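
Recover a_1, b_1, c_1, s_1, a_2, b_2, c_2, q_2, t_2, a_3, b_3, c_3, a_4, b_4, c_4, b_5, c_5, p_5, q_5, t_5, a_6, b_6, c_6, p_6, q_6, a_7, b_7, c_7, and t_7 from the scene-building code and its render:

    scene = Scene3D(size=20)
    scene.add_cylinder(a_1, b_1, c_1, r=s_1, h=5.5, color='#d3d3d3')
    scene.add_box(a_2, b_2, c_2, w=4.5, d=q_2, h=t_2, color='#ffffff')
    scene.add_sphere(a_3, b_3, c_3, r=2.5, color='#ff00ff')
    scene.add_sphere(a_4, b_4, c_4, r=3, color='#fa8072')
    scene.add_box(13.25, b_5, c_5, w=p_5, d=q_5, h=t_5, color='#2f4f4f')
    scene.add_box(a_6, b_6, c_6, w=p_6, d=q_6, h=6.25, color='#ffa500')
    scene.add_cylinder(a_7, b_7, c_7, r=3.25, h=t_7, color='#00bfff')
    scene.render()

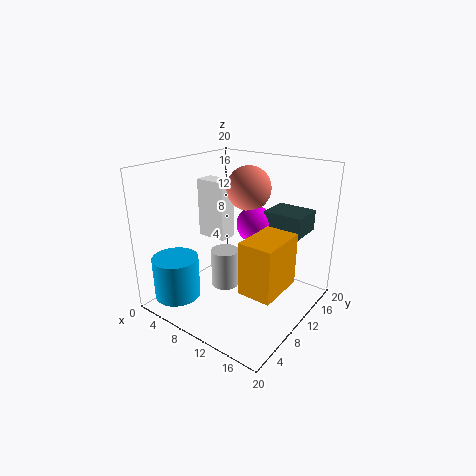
a_1 = 8, b_1 = 9.5, c_1 = 2.25, s_1 = 2, a_2 = 2.75, b_2 = 10, c_2 = 8.75, q_2 = 2.75, t_2 = 8.5, a_3 = 11.75, b_3 = 11.5, c_3 = 12, a_4 = 10.5, b_4 = 11.75, c_4 = 16.75, b_5 = 11.25, c_5 = 11.5, p_5 = 5.25, q_5 = 4.5, t_5 = 2.75, a_6 = 15.75, b_6 = 2.25, c_6 = 7.5, p_6 = 4, q_6 = 6, a_7 = 3.25, b_7 = 4.25, c_7 = 1.25, t_7 = 6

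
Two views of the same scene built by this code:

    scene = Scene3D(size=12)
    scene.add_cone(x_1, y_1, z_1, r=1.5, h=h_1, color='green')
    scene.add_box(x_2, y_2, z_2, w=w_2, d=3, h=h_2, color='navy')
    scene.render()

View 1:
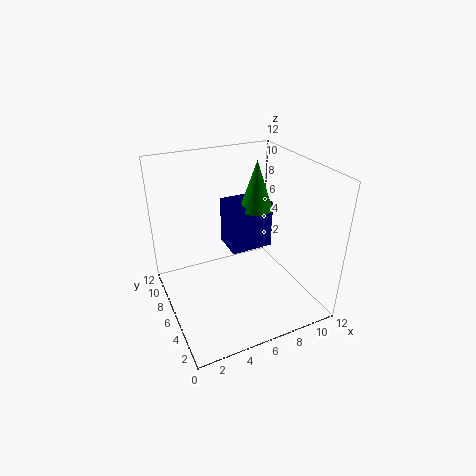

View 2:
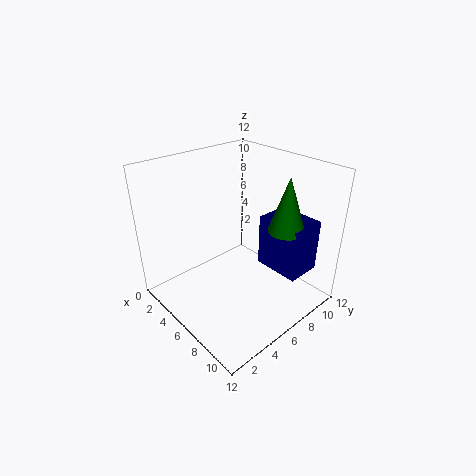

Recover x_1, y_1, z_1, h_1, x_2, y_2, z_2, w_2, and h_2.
x_1 = 9; y_1 = 8.5; z_1 = 7; h_1 = 4.5; x_2 = 6.5; y_2 = 8; z_2 = 3; w_2 = 4; h_2 = 4.5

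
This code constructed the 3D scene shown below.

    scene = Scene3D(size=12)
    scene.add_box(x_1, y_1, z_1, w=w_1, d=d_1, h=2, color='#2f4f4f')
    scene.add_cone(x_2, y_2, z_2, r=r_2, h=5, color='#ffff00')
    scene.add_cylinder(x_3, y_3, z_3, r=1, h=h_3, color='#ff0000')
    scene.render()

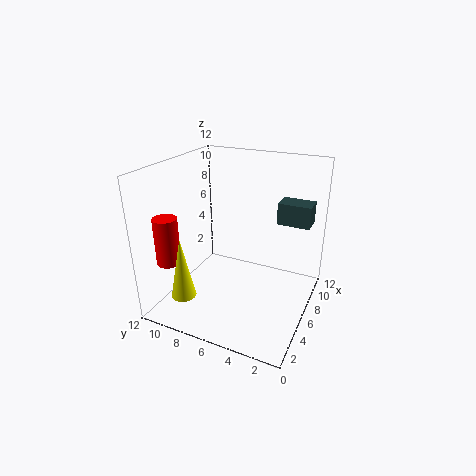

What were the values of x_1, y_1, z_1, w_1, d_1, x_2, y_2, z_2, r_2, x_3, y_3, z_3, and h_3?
x_1 = 10
y_1 = 1
z_1 = 6
w_1 = 2
d_1 = 3
x_2 = 2
y_2 = 9
z_2 = 2
r_2 = 1
x_3 = 3
y_3 = 11
z_3 = 4
h_3 = 4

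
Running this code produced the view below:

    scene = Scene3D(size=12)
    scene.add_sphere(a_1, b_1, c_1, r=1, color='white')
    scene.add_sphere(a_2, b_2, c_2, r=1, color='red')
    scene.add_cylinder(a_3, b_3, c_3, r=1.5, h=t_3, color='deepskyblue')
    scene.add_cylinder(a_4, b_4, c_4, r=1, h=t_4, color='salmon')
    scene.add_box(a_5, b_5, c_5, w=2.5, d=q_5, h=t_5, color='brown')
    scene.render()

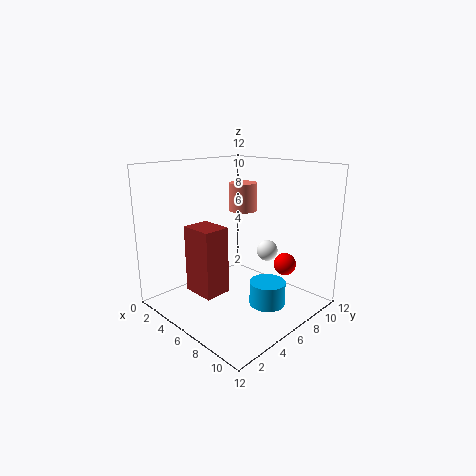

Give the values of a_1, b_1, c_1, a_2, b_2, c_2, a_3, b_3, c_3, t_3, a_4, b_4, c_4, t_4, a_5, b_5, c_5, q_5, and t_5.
a_1 = 5.5
b_1 = 10.5
c_1 = 3.5
a_2 = 8
b_2 = 10
c_2 = 3
a_3 = 8.5
b_3 = 7
c_3 = 0.5
t_3 = 2
a_4 = 8
b_4 = 4.5
c_4 = 9
t_4 = 2
a_5 = 5.5
b_5 = 1
c_5 = 3
q_5 = 2
t_5 = 5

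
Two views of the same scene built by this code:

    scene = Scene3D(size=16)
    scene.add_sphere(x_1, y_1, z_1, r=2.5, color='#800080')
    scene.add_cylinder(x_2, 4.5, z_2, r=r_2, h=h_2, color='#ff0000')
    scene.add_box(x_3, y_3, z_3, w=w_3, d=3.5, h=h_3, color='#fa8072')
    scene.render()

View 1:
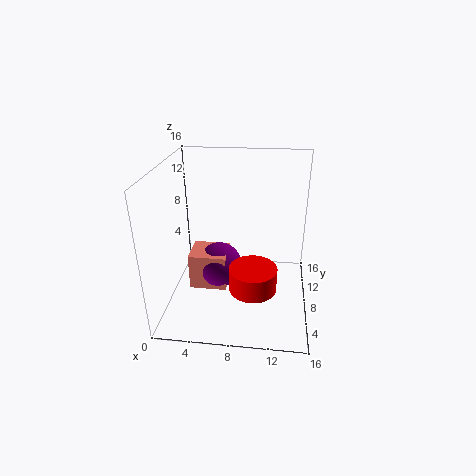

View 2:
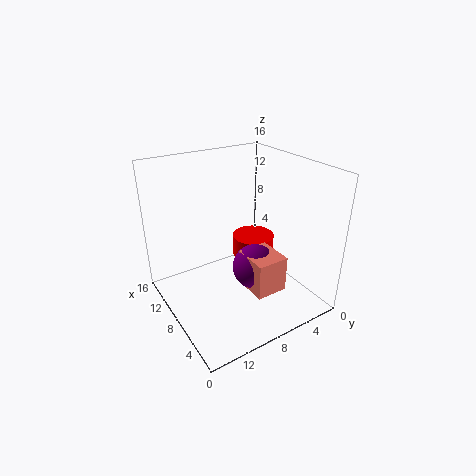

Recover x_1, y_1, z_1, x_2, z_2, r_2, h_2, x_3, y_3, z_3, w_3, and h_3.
x_1 = 6
y_1 = 7
z_1 = 5
x_2 = 10
z_2 = 4
r_2 = 2.5
h_2 = 2.5
x_3 = 3
y_3 = 5
z_3 = 3
w_3 = 4
h_3 = 4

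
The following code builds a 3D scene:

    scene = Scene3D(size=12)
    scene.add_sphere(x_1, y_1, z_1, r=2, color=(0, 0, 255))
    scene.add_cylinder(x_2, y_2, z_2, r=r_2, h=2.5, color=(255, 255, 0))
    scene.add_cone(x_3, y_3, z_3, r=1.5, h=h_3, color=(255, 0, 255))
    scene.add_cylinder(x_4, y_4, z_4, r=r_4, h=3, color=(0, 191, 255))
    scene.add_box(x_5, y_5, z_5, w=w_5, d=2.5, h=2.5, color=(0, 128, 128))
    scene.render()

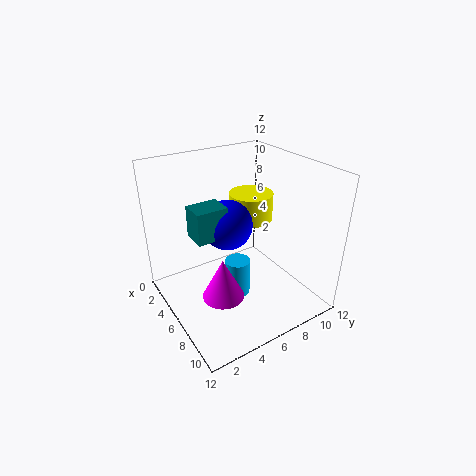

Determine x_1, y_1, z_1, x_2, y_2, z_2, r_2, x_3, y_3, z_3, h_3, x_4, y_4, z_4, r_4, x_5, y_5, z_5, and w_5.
x_1 = 6; y_1 = 5; z_1 = 7.5; x_2 = 3.5; y_2 = 9; z_2 = 6; r_2 = 2; x_3 = 9.5; y_3 = 2.5; z_3 = 4; h_3 = 3; x_4 = 7.5; y_4 = 5; z_4 = 2; r_4 = 1; x_5 = 5; y_5 = 2; z_5 = 7; w_5 = 2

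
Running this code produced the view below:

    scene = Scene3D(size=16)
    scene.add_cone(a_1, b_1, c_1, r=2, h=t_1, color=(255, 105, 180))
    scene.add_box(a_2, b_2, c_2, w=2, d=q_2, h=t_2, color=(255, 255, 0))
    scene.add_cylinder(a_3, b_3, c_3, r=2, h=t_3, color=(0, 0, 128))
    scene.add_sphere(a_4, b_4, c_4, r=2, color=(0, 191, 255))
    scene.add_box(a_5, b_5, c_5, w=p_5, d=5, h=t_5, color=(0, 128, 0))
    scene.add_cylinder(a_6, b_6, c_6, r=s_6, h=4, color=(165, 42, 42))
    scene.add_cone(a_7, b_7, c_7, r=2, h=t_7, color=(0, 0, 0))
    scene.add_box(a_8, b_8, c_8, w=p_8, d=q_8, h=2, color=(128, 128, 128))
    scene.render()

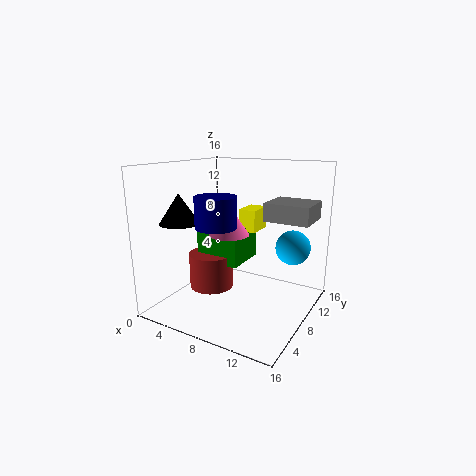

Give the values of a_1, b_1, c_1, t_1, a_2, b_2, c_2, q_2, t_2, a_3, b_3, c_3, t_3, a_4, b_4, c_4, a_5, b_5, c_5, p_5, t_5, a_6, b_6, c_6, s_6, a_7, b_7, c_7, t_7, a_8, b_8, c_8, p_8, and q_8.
a_1 = 9; b_1 = 4.5; c_1 = 9.5; t_1 = 3; a_2 = 7.5; b_2 = 9; c_2 = 8.5; q_2 = 3; t_2 = 2.5; a_3 = 8.5; b_3 = 3; c_3 = 10.5; t_3 = 3; a_4 = 13; b_4 = 12; c_4 = 6.5; a_5 = 3.5; b_5 = 6.5; c_5 = 5; p_5 = 5; t_5 = 4; a_6 = 5; b_6 = 7; c_6 = 2; s_6 = 2.5; a_7 = 4.5; b_7 = 2.5; c_7 = 10.5; t_7 = 3; a_8 = 10.5; b_8 = 9; c_8 = 10; p_8 = 5; q_8 = 4.5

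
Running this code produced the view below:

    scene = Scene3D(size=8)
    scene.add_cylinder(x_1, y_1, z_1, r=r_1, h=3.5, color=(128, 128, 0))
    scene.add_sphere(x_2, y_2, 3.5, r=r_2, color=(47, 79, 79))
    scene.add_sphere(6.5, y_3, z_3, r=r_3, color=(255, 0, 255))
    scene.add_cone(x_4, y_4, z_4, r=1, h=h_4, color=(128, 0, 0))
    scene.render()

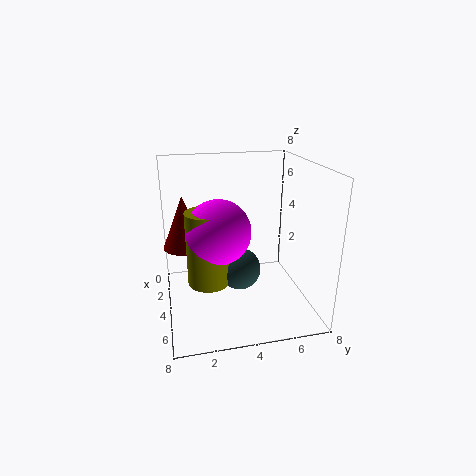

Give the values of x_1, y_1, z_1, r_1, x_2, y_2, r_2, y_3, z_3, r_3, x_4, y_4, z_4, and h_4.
x_1 = 6.5, y_1 = 2, z_1 = 3, r_1 = 1, x_2 = 6.5, y_2 = 3.5, r_2 = 1, y_3 = 2.5, z_3 = 5.5, r_3 = 1.5, x_4 = 5.5, y_4 = 1, z_4 = 4.5, h_4 = 2.5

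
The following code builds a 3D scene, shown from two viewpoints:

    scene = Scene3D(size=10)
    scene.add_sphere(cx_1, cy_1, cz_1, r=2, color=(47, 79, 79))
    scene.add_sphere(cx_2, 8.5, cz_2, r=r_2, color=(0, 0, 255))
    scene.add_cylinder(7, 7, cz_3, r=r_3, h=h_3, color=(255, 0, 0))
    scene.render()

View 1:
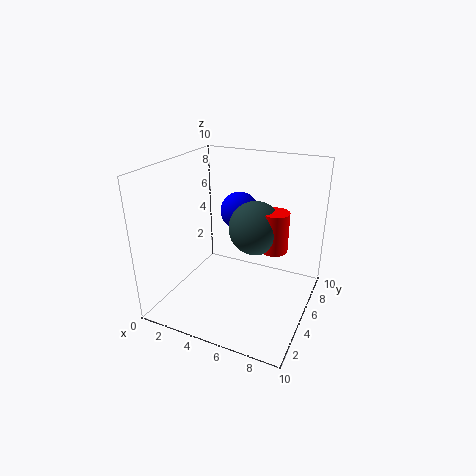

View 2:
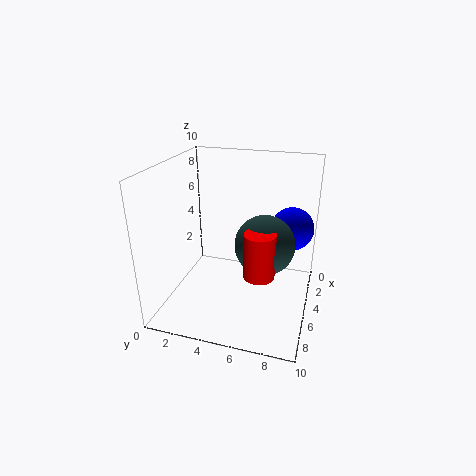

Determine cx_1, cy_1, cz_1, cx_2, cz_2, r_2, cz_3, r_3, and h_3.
cx_1 = 5.5; cy_1 = 7; cz_1 = 5; cx_2 = 3.5; cz_2 = 5.5; r_2 = 1.5; cz_3 = 3.5; r_3 = 1; h_3 = 3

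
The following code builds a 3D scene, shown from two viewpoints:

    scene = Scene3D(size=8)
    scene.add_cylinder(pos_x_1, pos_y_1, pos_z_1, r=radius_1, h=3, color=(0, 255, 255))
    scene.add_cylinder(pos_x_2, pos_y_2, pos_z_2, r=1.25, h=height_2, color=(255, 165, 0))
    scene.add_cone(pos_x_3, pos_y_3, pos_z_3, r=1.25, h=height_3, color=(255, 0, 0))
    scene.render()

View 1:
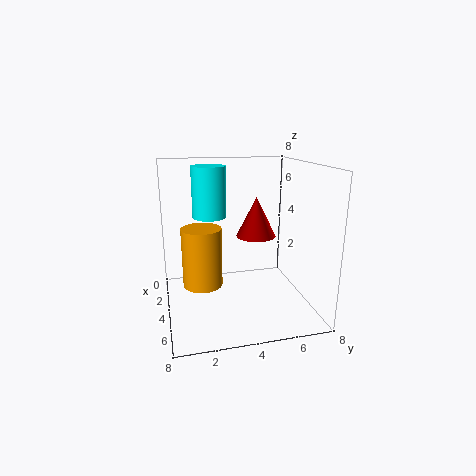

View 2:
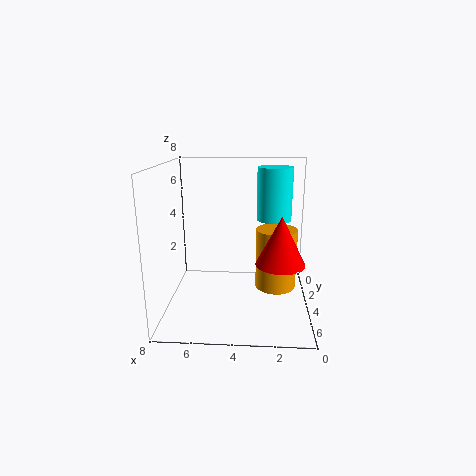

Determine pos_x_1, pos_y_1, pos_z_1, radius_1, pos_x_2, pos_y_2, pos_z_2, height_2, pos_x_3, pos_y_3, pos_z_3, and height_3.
pos_x_1 = 2
pos_y_1 = 2.75
pos_z_1 = 4.75
radius_1 = 1
pos_x_2 = 1.75
pos_y_2 = 2.25
pos_z_2 = 0.25
height_2 = 3.75
pos_x_3 = 1.75
pos_y_3 = 5.75
pos_z_3 = 3.25
height_3 = 2.5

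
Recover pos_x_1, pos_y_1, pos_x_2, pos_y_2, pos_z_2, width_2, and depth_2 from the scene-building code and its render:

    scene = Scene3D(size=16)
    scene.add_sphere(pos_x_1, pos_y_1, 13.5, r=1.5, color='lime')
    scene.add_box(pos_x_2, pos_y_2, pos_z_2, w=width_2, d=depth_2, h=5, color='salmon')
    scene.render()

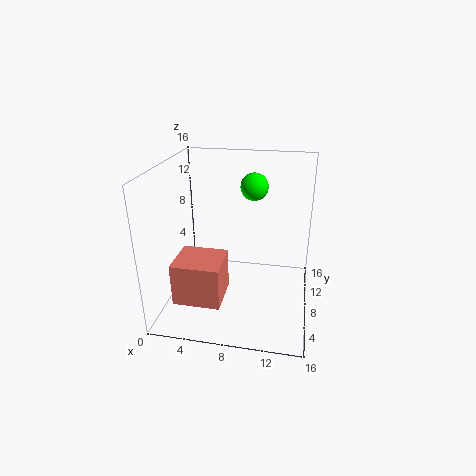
pos_x_1 = 9.5; pos_y_1 = 9.5; pos_x_2 = 1; pos_y_2 = 4.5; pos_z_2 = 0.5; width_2 = 5.5; depth_2 = 5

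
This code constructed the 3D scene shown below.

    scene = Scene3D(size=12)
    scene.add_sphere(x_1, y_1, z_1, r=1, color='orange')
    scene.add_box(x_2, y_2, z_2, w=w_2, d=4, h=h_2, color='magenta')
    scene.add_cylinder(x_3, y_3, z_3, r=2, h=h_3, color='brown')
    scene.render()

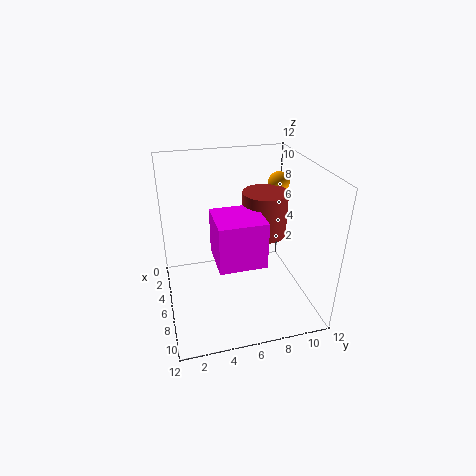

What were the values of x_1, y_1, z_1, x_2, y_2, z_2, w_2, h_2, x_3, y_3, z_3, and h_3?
x_1 = 2, y_1 = 11, z_1 = 9, x_2 = 4, y_2 = 4, z_2 = 4, w_2 = 4, h_2 = 4, x_3 = 4, y_3 = 9, z_3 = 5, h_3 = 4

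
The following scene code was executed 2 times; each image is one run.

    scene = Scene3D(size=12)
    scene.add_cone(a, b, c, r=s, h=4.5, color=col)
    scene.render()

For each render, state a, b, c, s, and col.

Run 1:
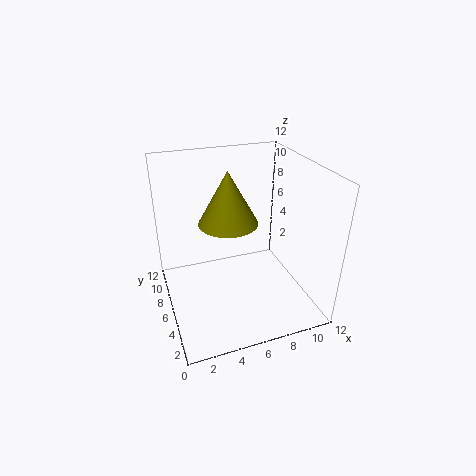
a = 5.5, b = 7, c = 7, s = 2.5, col = 'olive'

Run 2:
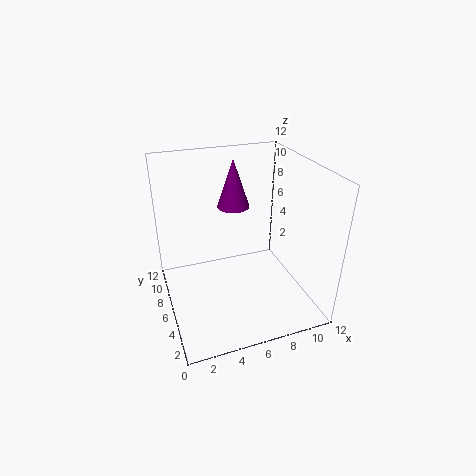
a = 7, b = 10, c = 7, s = 1.5, col = 'purple'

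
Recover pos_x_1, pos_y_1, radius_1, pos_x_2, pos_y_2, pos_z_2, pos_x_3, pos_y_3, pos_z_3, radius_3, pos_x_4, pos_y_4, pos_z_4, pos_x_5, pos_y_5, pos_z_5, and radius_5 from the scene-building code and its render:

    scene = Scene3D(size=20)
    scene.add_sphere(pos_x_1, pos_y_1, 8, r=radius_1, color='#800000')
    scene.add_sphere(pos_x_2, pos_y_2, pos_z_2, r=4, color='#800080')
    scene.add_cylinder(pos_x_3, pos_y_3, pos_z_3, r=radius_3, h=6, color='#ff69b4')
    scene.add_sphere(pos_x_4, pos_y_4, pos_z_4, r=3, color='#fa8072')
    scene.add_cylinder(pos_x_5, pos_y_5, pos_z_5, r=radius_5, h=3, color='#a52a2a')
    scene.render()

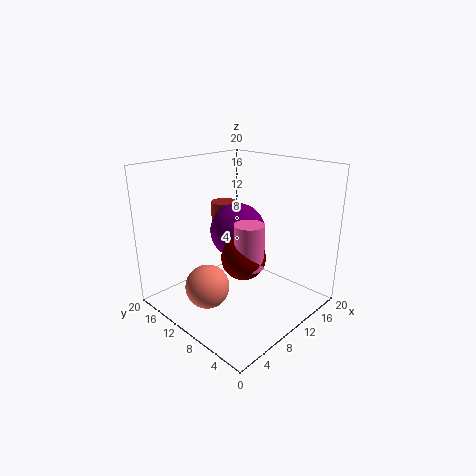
pos_x_1 = 9
pos_y_1 = 8
radius_1 = 3
pos_x_2 = 12
pos_y_2 = 12
pos_z_2 = 10
pos_x_3 = 9
pos_y_3 = 7
pos_z_3 = 7
radius_3 = 2
pos_x_4 = 5
pos_y_4 = 11
pos_z_4 = 4
pos_x_5 = 14
pos_y_5 = 17
pos_z_5 = 10
radius_5 = 2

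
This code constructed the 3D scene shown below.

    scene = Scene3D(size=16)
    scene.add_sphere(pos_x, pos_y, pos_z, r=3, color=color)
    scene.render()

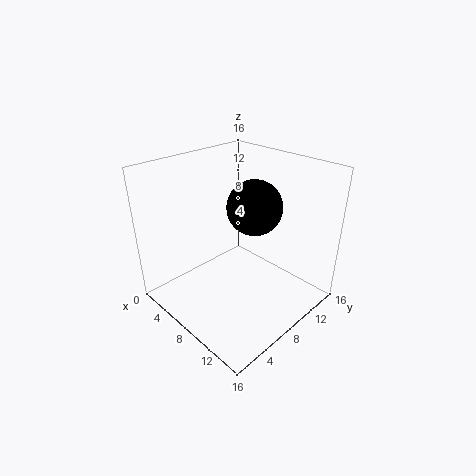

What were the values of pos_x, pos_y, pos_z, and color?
pos_x = 9, pos_y = 9.5, pos_z = 11.5, color = 'black'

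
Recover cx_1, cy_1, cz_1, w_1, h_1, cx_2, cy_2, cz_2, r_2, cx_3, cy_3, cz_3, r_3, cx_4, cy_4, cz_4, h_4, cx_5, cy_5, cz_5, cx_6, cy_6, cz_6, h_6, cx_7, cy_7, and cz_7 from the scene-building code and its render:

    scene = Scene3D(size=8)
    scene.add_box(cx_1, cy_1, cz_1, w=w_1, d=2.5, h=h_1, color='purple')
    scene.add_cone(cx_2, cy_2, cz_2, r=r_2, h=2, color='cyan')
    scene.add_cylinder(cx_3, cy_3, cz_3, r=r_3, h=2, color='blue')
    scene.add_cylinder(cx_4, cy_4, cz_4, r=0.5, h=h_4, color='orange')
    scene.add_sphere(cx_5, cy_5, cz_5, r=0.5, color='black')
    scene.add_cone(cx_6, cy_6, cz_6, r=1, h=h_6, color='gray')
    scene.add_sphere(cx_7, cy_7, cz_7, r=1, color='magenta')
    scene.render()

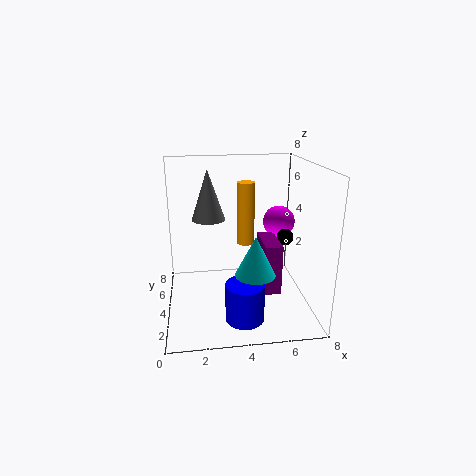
cx_1 = 5.5
cy_1 = 3.5
cz_1 = 0.5
w_1 = 1
h_1 = 3
cx_2 = 4.5
cy_2 = 1.5
cz_2 = 3
r_2 = 1
cx_3 = 4
cy_3 = 1.5
cz_3 = 0.5
r_3 = 1
cx_4 = 4.5
cy_4 = 4.5
cz_4 = 3.5
h_4 = 3.5
cx_5 = 7
cy_5 = 5
cz_5 = 3.5
cx_6 = 2.5
cy_6 = 6
cz_6 = 4.5
h_6 = 3
cx_7 = 7
cy_7 = 6.5
cz_7 = 4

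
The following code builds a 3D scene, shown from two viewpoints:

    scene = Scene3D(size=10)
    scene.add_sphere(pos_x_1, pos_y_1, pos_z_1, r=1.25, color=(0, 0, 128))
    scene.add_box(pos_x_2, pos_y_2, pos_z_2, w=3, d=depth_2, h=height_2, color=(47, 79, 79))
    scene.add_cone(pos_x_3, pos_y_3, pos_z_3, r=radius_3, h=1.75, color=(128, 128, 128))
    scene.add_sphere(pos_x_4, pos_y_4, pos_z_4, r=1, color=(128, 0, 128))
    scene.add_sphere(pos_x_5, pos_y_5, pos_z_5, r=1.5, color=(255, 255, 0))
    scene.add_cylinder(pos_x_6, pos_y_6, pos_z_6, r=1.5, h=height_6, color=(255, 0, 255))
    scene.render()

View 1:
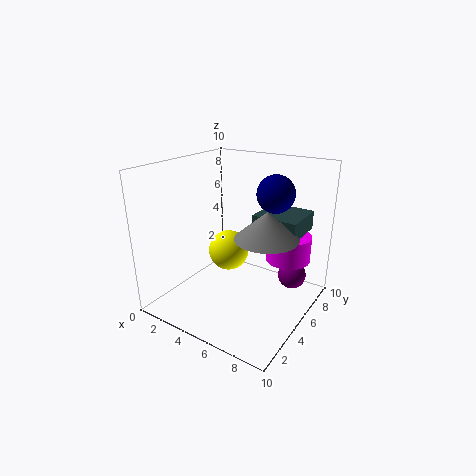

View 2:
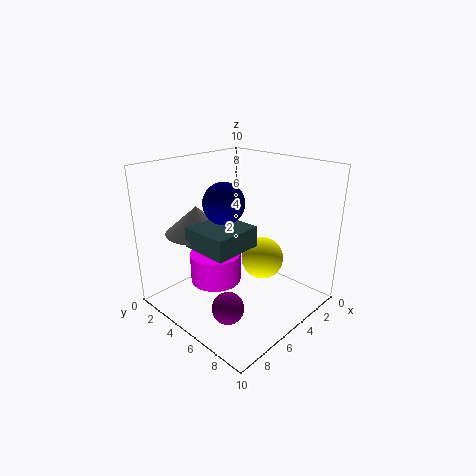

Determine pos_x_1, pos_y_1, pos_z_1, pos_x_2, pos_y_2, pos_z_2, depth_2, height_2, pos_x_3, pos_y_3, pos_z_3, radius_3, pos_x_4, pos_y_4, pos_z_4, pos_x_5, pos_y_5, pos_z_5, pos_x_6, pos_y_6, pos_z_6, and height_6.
pos_x_1 = 7.25, pos_y_1 = 6, pos_z_1 = 8.25, pos_x_2 = 6.25, pos_y_2 = 4.75, pos_z_2 = 5.75, depth_2 = 3, height_2 = 1.25, pos_x_3 = 7.75, pos_y_3 = 4, pos_z_3 = 6, radius_3 = 2, pos_x_4 = 8.25, pos_y_4 = 7.25, pos_z_4 = 2, pos_x_5 = 3.5, pos_y_5 = 6, pos_z_5 = 3.25, pos_x_6 = 8.25, pos_y_6 = 6.25, pos_z_6 = 3.75, height_6 = 1.75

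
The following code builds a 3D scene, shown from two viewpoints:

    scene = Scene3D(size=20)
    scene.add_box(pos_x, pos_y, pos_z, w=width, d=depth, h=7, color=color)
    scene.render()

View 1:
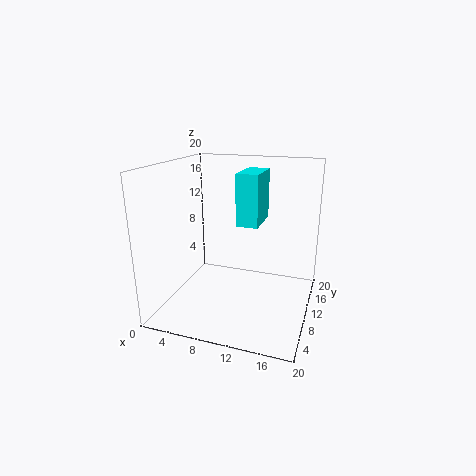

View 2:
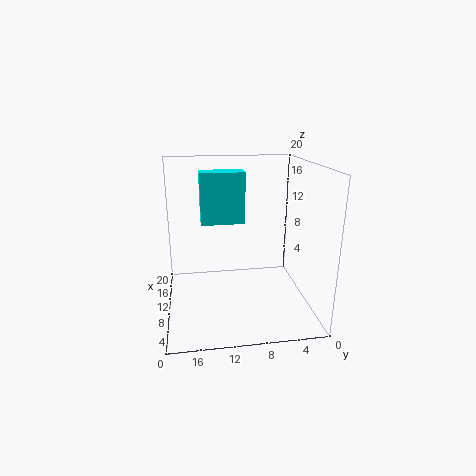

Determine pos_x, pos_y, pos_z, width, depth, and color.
pos_x = 10, pos_y = 9, pos_z = 12, width = 3, depth = 6, color = 'cyan'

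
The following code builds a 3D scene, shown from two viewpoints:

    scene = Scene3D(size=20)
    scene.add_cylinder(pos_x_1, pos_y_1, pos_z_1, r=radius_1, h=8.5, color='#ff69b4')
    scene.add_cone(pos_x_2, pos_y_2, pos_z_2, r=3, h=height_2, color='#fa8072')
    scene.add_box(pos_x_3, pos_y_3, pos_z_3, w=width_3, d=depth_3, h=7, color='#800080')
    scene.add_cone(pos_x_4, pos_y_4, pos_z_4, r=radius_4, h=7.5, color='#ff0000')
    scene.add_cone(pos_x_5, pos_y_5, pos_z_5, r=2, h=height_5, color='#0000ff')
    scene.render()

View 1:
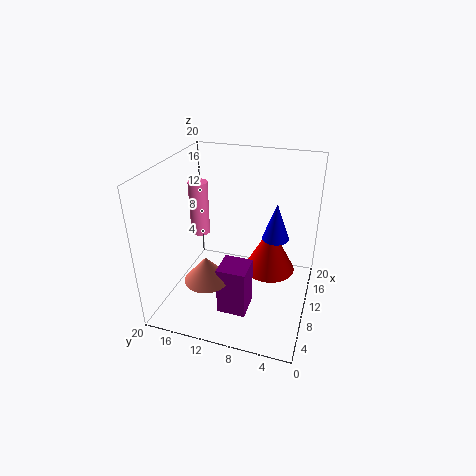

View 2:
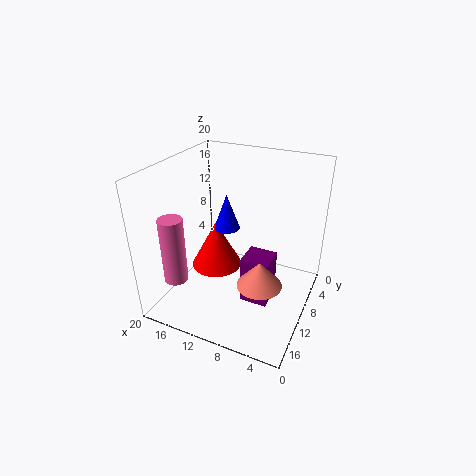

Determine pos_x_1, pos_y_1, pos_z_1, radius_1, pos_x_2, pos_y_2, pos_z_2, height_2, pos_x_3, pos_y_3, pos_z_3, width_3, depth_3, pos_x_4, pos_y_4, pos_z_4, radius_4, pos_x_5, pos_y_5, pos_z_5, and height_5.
pos_x_1 = 15
pos_y_1 = 18
pos_z_1 = 7
radius_1 = 1.5
pos_x_2 = 5.5
pos_y_2 = 13
pos_z_2 = 5.5
height_2 = 3.5
pos_x_3 = 5
pos_y_3 = 7.5
pos_z_3 = 0.5
width_3 = 4
depth_3 = 4
pos_x_4 = 15.5
pos_y_4 = 6.5
pos_z_4 = 2
radius_4 = 4
pos_x_5 = 14
pos_y_5 = 5.5
pos_z_5 = 8.5
height_5 = 5.5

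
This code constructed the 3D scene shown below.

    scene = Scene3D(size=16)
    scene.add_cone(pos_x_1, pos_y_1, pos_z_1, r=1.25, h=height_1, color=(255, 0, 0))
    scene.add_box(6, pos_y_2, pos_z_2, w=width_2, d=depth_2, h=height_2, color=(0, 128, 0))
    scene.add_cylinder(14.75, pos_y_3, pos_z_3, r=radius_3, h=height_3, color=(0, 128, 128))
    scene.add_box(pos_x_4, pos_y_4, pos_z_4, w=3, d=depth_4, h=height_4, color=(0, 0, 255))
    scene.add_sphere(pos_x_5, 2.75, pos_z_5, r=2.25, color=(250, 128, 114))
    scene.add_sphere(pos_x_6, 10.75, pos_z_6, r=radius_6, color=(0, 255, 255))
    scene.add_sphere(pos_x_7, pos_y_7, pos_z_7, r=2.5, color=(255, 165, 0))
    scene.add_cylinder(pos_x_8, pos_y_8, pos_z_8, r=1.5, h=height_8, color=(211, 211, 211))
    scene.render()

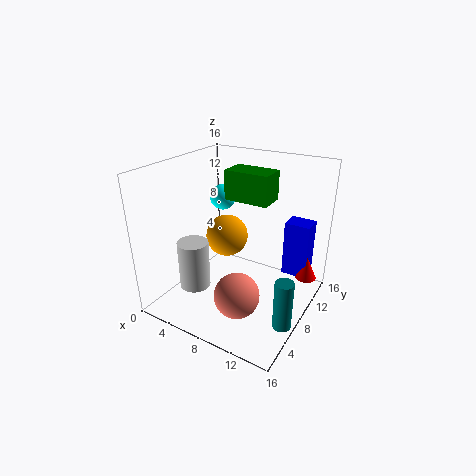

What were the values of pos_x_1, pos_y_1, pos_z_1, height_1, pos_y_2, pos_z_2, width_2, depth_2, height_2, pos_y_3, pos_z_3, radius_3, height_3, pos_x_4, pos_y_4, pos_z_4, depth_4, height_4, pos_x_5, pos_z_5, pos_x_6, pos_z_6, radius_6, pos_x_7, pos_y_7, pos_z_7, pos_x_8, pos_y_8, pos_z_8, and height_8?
pos_x_1 = 14.5
pos_y_1 = 13.25
pos_z_1 = 2
height_1 = 2.75
pos_y_2 = 8.5
pos_z_2 = 12
width_2 = 5
depth_2 = 3
height_2 = 3.25
pos_y_3 = 5.75
pos_z_3 = 0.25
radius_3 = 1
height_3 = 5.5
pos_x_4 = 11.5
pos_y_4 = 12.75
pos_z_4 = 2
depth_4 = 2.5
height_4 = 6.75
pos_x_5 = 11
pos_z_5 = 4.75
pos_x_6 = 4.25
pos_z_6 = 11.25
radius_6 = 1.5
pos_x_7 = 5.25
pos_y_7 = 10
pos_z_7 = 6.75
pos_x_8 = 6.75
pos_y_8 = 1.75
pos_z_8 = 5.25
height_8 = 4.75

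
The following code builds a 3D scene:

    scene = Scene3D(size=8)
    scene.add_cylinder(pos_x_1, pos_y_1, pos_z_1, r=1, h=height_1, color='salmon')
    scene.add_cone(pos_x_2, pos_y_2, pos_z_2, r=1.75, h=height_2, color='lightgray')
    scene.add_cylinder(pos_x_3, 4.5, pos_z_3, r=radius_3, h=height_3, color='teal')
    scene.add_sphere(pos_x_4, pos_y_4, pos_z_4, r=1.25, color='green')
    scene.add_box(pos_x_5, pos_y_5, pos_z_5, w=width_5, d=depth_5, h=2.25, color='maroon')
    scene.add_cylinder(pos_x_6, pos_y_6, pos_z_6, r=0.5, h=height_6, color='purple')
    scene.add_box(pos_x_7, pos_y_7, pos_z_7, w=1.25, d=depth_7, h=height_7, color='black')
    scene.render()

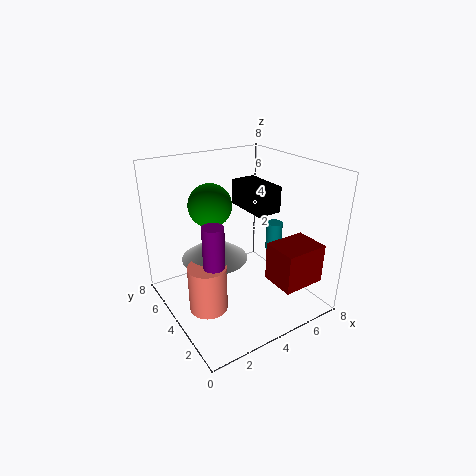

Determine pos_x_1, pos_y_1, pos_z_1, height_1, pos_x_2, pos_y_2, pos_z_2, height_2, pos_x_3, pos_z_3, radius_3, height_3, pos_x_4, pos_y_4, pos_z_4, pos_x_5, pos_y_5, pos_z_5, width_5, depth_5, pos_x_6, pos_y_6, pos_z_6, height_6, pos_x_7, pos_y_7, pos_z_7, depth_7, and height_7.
pos_x_1 = 1.5, pos_y_1 = 3, pos_z_1 = 1, height_1 = 2.5, pos_x_2 = 2.5, pos_y_2 = 4, pos_z_2 = 3.25, height_2 = 1.25, pos_x_3 = 7, pos_z_3 = 2.25, radius_3 = 0.5, height_3 = 1.75, pos_x_4 = 3.25, pos_y_4 = 5.75, pos_z_4 = 5.5, pos_x_5 = 5.25, pos_y_5 = 1, pos_z_5 = 1.5, width_5 = 2.5, depth_5 = 2, pos_x_6 = 1.25, pos_y_6 = 1.75, pos_z_6 = 4.25, height_6 = 2, pos_x_7 = 3.5, pos_y_7 = 1.5, pos_z_7 = 6.25, depth_7 = 2.25, height_7 = 1.25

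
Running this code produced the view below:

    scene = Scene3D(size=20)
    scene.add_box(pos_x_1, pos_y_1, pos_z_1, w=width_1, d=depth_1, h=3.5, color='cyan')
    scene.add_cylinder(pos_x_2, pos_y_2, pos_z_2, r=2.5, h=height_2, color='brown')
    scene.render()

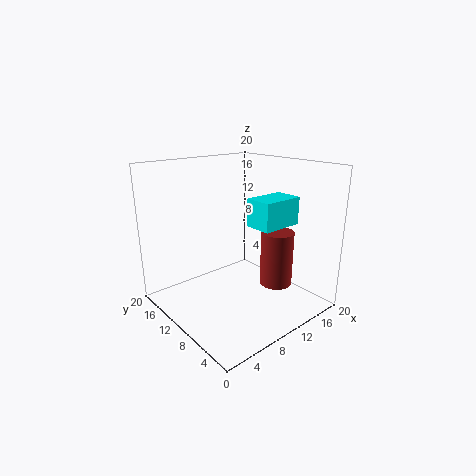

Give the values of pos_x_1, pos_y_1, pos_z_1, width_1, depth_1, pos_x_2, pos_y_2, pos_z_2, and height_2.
pos_x_1 = 8.5, pos_y_1 = 3, pos_z_1 = 13, width_1 = 5.5, depth_1 = 3.5, pos_x_2 = 17, pos_y_2 = 9, pos_z_2 = 1, height_2 = 8.5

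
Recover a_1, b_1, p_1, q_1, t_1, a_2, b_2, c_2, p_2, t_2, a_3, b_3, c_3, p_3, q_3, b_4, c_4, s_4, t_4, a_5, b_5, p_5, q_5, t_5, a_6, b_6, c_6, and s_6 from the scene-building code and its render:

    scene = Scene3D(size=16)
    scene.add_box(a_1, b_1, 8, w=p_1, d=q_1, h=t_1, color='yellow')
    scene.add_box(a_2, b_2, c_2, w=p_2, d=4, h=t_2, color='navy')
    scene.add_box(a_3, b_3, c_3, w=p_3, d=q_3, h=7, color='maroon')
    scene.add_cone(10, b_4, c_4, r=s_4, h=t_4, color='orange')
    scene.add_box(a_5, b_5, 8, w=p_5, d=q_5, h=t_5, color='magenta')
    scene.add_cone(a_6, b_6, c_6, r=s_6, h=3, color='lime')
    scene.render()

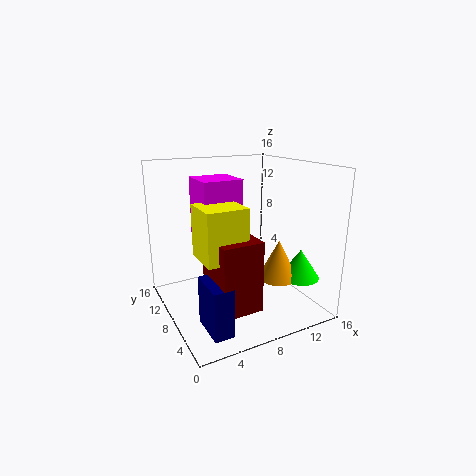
a_1 = 2
b_1 = 2
p_1 = 4
q_1 = 4
t_1 = 5
a_2 = 2
b_2 = 1
c_2 = 1
p_2 = 2
t_2 = 5
a_3 = 3
b_3 = 1
c_3 = 3
p_3 = 4
q_3 = 5
b_4 = 3
c_4 = 5
s_4 = 2
t_4 = 4
a_5 = 3
b_5 = 5
p_5 = 4
q_5 = 4
t_5 = 7
a_6 = 12
b_6 = 2
c_6 = 5
s_6 = 2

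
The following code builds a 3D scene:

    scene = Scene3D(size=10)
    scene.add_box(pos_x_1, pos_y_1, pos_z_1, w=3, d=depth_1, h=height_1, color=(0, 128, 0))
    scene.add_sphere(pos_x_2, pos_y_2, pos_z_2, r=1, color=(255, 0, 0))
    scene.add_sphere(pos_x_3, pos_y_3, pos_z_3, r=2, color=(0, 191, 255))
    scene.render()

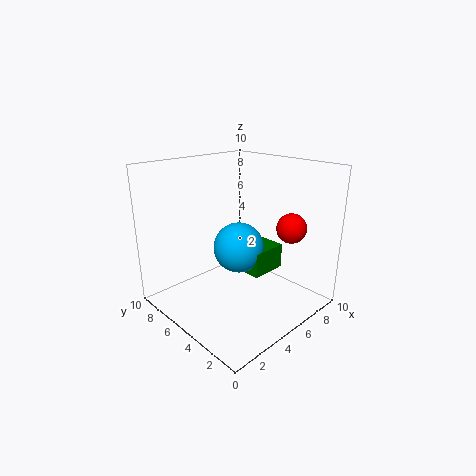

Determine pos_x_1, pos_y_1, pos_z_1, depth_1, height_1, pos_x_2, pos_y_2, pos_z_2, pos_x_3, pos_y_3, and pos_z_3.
pos_x_1 = 7, pos_y_1 = 5, pos_z_1 = 1, depth_1 = 3, height_1 = 2, pos_x_2 = 7, pos_y_2 = 2, pos_z_2 = 6, pos_x_3 = 7, pos_y_3 = 7, pos_z_3 = 3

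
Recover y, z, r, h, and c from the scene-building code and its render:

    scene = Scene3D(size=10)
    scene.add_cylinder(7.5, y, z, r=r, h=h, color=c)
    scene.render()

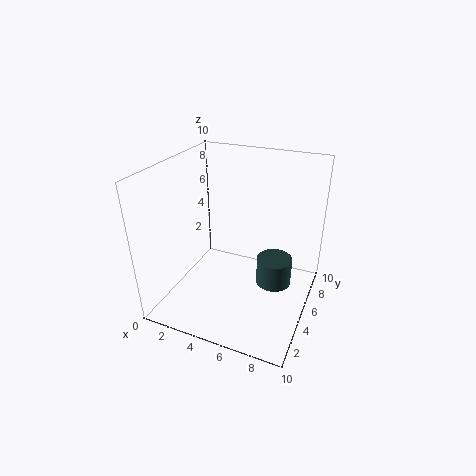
y = 5.75; z = 1.5; r = 1.25; h = 2; c = 'darkslategray'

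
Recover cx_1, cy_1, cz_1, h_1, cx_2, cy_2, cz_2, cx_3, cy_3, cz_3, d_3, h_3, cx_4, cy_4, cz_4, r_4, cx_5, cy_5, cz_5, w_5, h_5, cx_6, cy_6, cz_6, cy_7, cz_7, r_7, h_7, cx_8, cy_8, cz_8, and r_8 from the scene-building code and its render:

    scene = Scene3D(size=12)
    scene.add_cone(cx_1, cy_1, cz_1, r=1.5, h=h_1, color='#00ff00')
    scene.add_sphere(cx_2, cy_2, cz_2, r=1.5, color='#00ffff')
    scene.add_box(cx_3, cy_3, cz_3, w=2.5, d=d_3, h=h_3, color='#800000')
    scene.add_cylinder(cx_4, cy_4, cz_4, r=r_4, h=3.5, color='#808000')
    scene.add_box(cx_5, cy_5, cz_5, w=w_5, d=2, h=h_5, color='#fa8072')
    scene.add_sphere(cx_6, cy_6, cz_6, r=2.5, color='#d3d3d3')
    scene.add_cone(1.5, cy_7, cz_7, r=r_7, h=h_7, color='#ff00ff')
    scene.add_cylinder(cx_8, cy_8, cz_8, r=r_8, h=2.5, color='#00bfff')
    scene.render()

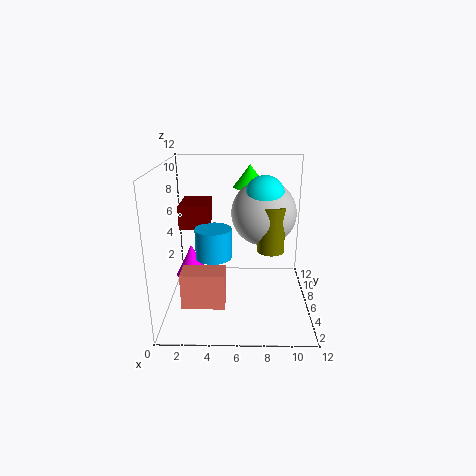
cx_1 = 7; cy_1 = 9.5; cz_1 = 9.5; h_1 = 2; cx_2 = 8; cy_2 = 4.5; cz_2 = 10; cx_3 = 1; cy_3 = 6.5; cz_3 = 6.5; d_3 = 3.5; h_3 = 2; cx_4 = 8.5; cy_4 = 3.5; cz_4 = 6; r_4 = 1; cx_5 = 1.5; cy_5 = 3; cz_5 = 1; w_5 = 3.5; h_5 = 3; cx_6 = 8; cy_6 = 5; cz_6 = 8.5; cy_7 = 9; cz_7 = 1; r_7 = 1.5; h_7 = 3; cx_8 = 4; cy_8 = 5.5; cz_8 = 4.5; r_8 = 1.5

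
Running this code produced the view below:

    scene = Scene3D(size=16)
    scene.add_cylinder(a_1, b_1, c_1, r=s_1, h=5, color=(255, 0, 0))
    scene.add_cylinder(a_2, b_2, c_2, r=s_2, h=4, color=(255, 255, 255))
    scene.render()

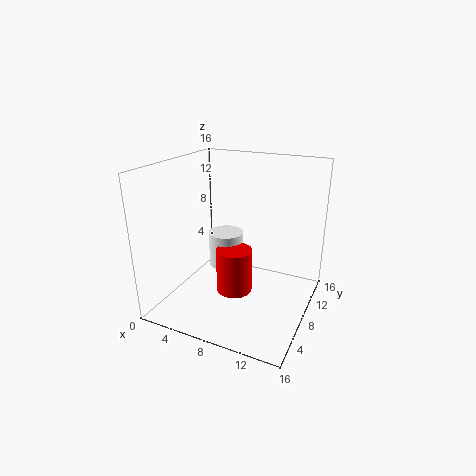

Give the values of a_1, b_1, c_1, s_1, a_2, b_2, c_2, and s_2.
a_1 = 8
b_1 = 7
c_1 = 2
s_1 = 2
a_2 = 6
b_2 = 9
c_2 = 4
s_2 = 2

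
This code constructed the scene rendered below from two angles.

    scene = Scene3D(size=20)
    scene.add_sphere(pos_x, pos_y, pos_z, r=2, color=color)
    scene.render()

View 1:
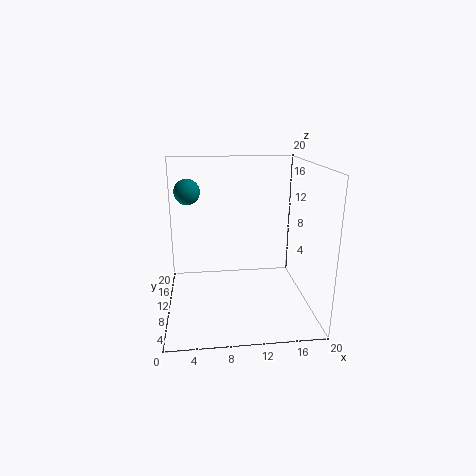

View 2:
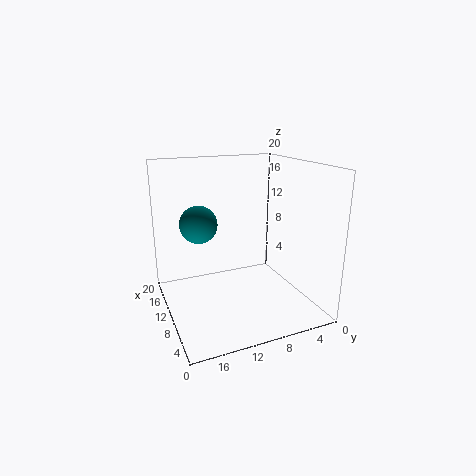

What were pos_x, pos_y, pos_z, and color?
pos_x = 3
pos_y = 17.5
pos_z = 15
color = 'teal'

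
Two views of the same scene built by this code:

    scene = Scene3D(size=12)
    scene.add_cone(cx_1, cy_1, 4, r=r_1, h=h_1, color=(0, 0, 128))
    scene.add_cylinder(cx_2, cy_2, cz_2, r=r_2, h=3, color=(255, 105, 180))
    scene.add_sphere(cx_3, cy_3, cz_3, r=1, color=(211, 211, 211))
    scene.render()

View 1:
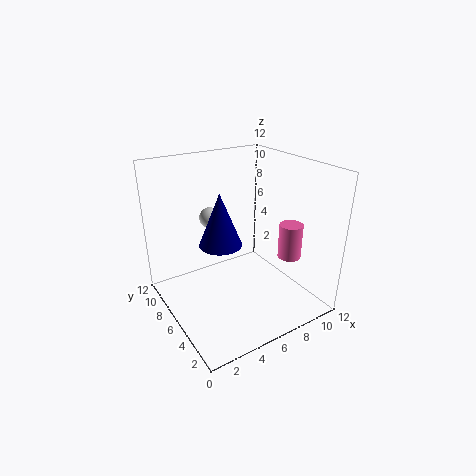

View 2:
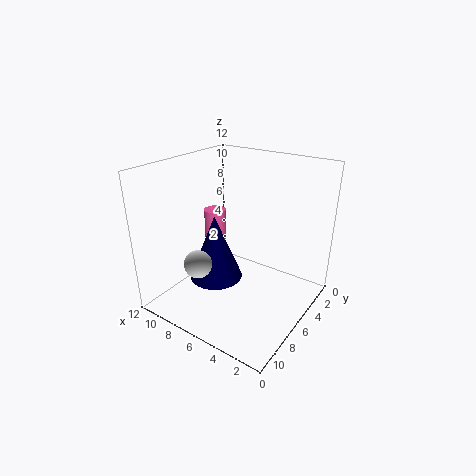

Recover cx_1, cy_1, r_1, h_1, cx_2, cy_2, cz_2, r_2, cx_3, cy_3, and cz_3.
cx_1 = 6; cy_1 = 9; r_1 = 2; h_1 = 5; cx_2 = 10; cy_2 = 4; cz_2 = 4; r_2 = 1; cx_3 = 6; cy_3 = 11; cz_3 = 6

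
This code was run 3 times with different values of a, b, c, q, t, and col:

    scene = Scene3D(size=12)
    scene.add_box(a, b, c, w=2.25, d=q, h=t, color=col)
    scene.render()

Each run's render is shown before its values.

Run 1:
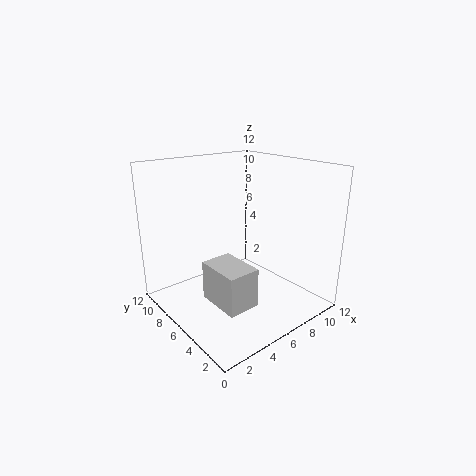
a = 1
b = 0.5
c = 3.5
q = 3.25
t = 2.75
col = 'lightgray'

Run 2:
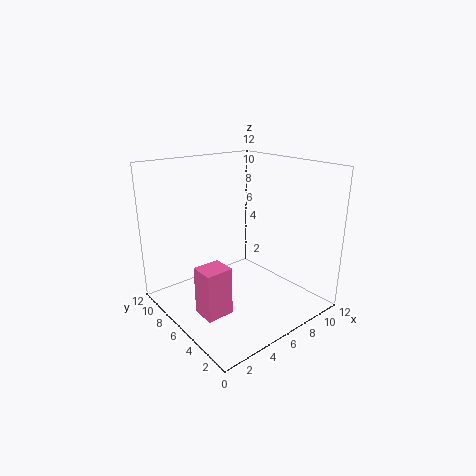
a = 1.75
b = 4.25
c = 0.5
q = 2
t = 4
col = 'hotpink'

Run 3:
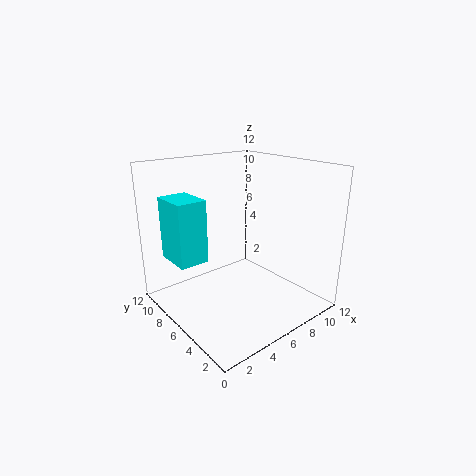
a = 0.25
b = 5.25
c = 5.25
q = 3
t = 4.75
col = 'cyan'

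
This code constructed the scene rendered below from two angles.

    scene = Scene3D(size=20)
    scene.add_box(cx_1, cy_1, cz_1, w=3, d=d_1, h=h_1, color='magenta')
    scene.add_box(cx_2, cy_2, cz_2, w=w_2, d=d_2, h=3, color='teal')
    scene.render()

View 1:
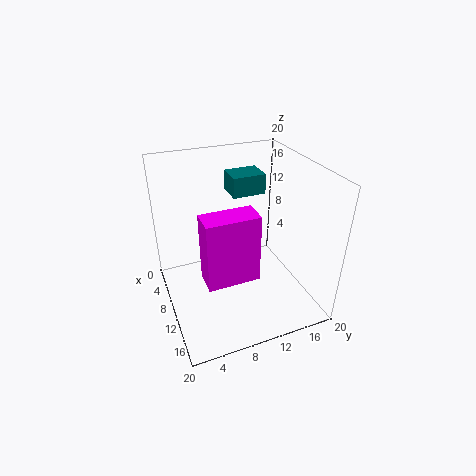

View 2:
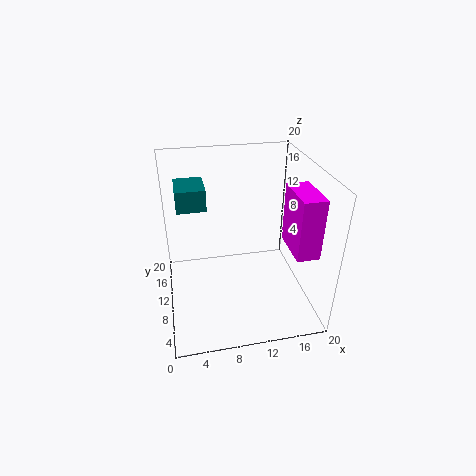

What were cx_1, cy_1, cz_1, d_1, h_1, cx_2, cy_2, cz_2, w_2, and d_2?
cx_1 = 16; cy_1 = 3; cz_1 = 10; d_1 = 6; h_1 = 8; cx_2 = 2; cy_2 = 11; cz_2 = 14; w_2 = 4; d_2 = 5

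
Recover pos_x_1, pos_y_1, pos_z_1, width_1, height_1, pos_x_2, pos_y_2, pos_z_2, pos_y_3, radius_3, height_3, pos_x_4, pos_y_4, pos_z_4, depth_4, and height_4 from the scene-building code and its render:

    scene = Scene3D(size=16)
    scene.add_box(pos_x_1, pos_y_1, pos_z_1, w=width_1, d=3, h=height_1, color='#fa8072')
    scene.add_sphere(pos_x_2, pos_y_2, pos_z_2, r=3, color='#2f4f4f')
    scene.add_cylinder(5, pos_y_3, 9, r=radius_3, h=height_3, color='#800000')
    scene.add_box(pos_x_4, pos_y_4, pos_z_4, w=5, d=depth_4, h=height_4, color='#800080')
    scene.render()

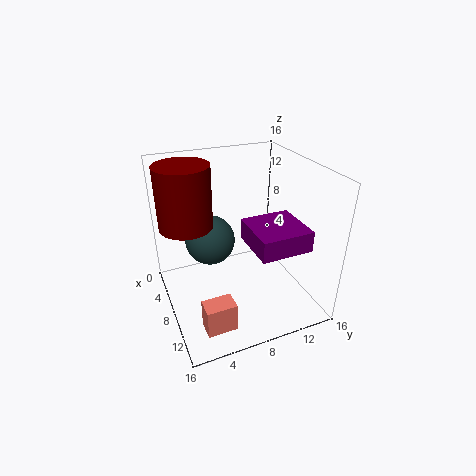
pos_x_1 = 13
pos_y_1 = 2
pos_z_1 = 2
width_1 = 2
height_1 = 3
pos_x_2 = 4
pos_y_2 = 6
pos_z_2 = 6
pos_y_3 = 3
radius_3 = 3
height_3 = 7
pos_x_4 = 11
pos_y_4 = 7
pos_z_4 = 10
depth_4 = 5
height_4 = 2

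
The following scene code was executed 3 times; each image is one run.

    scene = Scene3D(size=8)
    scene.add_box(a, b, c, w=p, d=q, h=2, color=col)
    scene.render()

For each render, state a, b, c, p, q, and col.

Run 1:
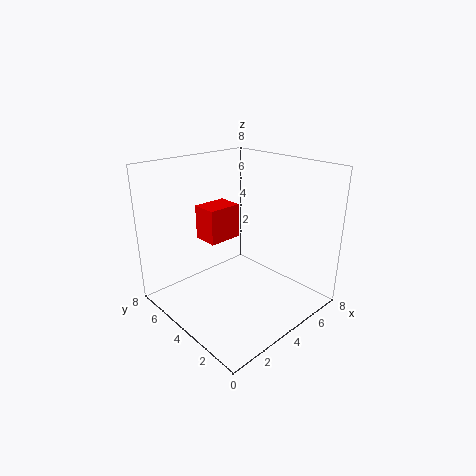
a = 3; b = 5; c = 3.5; p = 2; q = 1.5; col = 'red'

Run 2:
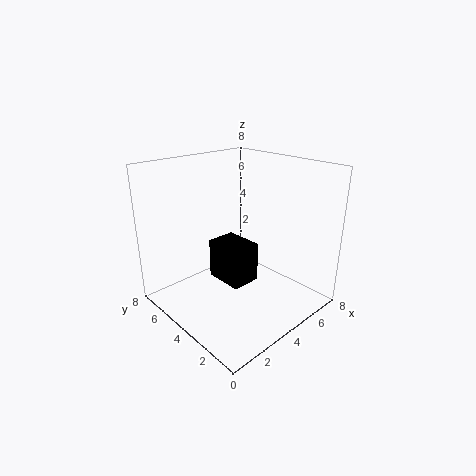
a = 2; b = 2; c = 2.5; p = 1.5; q = 2; col = 'black'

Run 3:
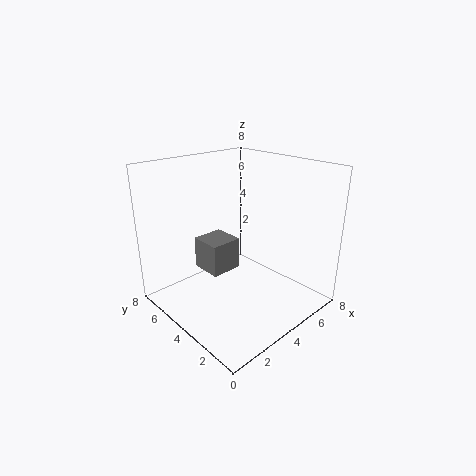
a = 3.5; b = 5.5; c = 1; p = 2; q = 2; col = 'gray'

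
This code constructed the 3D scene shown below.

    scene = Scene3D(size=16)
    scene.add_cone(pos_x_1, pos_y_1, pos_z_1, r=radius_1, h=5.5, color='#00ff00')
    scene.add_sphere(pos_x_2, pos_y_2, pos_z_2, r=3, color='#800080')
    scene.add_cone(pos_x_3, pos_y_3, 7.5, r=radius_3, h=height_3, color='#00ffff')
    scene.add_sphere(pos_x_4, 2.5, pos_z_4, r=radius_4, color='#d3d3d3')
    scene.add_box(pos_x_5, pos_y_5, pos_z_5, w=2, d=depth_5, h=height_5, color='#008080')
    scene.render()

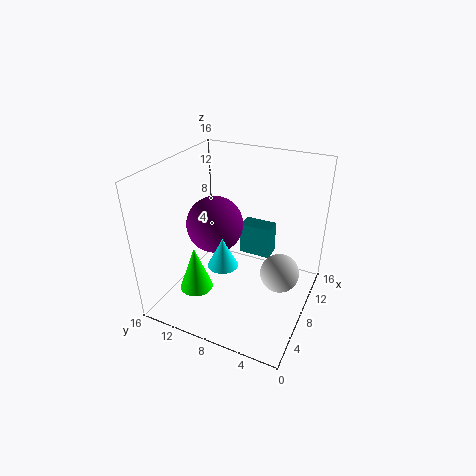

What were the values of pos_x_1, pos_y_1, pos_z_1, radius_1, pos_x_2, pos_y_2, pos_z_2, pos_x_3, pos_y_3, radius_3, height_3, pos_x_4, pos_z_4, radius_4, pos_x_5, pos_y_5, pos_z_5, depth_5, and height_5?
pos_x_1 = 6.5, pos_y_1 = 13, pos_z_1 = 0.5, radius_1 = 2, pos_x_2 = 6.5, pos_y_2 = 10, pos_z_2 = 10, pos_x_3 = 3.5, pos_y_3 = 7.5, radius_3 = 1.5, height_3 = 3, pos_x_4 = 6.5, pos_z_4 = 6, radius_4 = 2, pos_x_5 = 8.5, pos_y_5 = 4.5, pos_z_5 = 6, depth_5 = 3.5, height_5 = 3.5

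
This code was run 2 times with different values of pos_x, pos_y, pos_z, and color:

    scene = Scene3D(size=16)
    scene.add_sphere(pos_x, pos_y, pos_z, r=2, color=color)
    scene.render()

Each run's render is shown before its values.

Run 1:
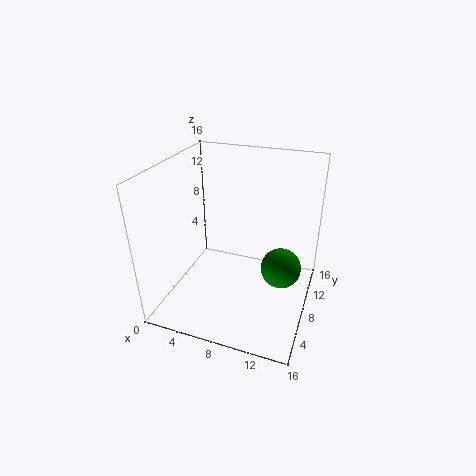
pos_x = 13.5, pos_y = 5.5, pos_z = 7, color = 'green'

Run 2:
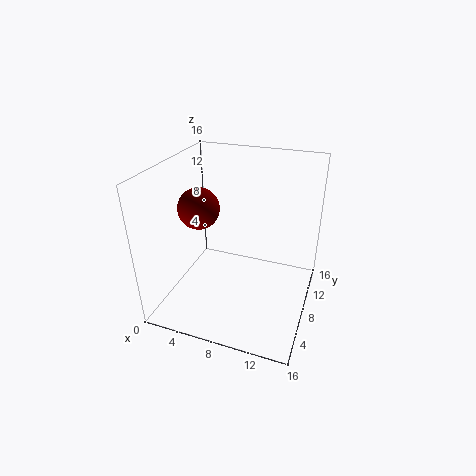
pos_x = 5.5, pos_y = 4, pos_z = 13, color = 'maroon'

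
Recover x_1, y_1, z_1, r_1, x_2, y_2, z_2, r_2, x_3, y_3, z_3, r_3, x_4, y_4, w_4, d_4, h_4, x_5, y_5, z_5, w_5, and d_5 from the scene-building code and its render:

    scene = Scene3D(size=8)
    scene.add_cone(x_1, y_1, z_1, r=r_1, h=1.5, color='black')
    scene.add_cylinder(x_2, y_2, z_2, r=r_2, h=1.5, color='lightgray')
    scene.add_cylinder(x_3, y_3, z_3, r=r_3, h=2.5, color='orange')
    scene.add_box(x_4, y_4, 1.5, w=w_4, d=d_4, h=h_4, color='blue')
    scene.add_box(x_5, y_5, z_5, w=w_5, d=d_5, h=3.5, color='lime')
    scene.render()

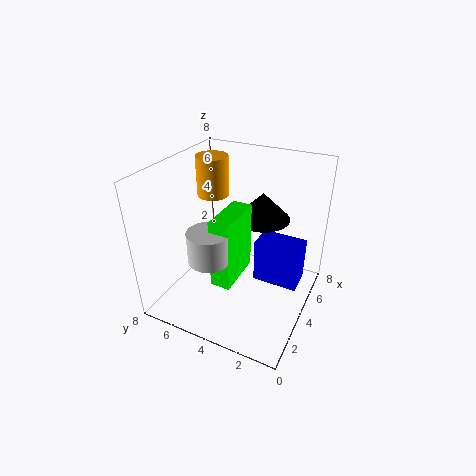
x_1 = 5; y_1 = 3; z_1 = 5; r_1 = 1.5; x_2 = 1; y_2 = 4; z_2 = 4.5; r_2 = 1; x_3 = 6.5; y_3 = 7; z_3 = 5; r_3 = 1; x_4 = 4; y_4 = 0.5; w_4 = 1.5; d_4 = 2.5; h_4 = 2.5; x_5 = 1; y_5 = 3; z_5 = 3; w_5 = 2.5; d_5 = 1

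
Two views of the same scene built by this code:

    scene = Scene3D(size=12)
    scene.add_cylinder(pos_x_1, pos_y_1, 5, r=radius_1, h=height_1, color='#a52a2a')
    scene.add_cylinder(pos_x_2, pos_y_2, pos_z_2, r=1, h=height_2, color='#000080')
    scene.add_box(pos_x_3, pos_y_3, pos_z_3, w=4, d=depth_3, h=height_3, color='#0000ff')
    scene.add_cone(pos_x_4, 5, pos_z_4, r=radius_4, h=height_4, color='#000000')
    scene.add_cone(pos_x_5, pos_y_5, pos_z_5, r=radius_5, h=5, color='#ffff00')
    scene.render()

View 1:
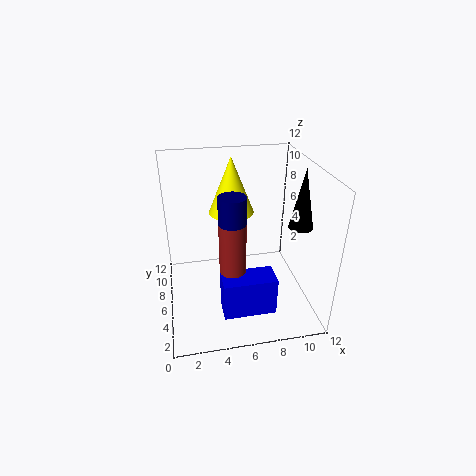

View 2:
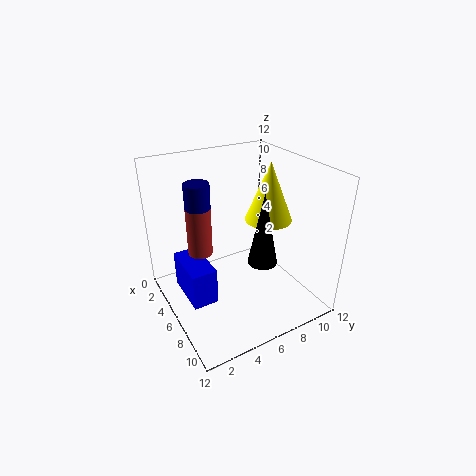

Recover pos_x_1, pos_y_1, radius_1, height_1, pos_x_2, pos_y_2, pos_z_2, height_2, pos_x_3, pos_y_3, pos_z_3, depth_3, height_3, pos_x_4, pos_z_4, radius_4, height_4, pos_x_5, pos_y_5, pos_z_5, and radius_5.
pos_x_1 = 5; pos_y_1 = 3; radius_1 = 1; height_1 = 4; pos_x_2 = 5; pos_y_2 = 3; pos_z_2 = 5; height_2 = 6; pos_x_3 = 4; pos_y_3 = 1; pos_z_3 = 2; depth_3 = 2; height_3 = 3; pos_x_4 = 11; pos_z_4 = 7; radius_4 = 1; height_4 = 5; pos_x_5 = 6; pos_y_5 = 9; pos_z_5 = 7; radius_5 = 2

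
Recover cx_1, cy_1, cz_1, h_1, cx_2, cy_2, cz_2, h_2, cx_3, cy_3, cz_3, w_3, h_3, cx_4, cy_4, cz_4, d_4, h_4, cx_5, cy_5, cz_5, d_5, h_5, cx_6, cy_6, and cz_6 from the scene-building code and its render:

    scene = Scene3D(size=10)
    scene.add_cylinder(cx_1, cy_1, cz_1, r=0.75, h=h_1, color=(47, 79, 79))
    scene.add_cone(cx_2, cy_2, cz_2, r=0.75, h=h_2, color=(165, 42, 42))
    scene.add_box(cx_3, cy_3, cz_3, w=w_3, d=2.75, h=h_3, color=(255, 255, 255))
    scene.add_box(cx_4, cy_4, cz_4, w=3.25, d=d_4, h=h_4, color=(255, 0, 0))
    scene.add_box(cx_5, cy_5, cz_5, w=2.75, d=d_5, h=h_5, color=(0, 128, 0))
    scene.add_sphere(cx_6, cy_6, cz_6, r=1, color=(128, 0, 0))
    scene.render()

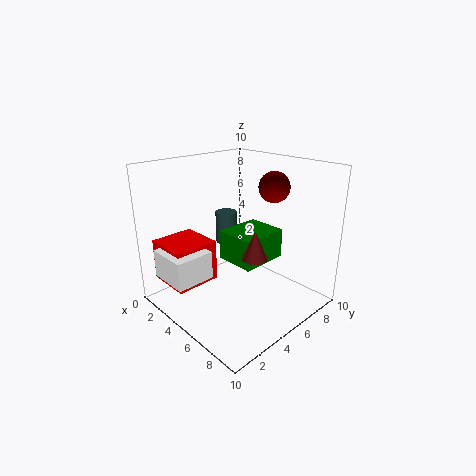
cx_1 = 3.5, cy_1 = 5.25, cz_1 = 4.25, h_1 = 2.25, cx_2 = 8.25, cy_2 = 3.25, cz_2 = 5.25, h_2 = 1.75, cx_3 = 1.25, cy_3 = 0.5, cz_3 = 2.25, w_3 = 3, h_3 = 2, cx_4 = 0.25, cy_4 = 1, cz_4 = 1.5, d_4 = 3.25, h_4 = 3, cx_5 = 4.5, cy_5 = 3.75, cz_5 = 3.75, d_5 = 3.25, h_5 = 2, cx_6 = 7, cy_6 = 6.25, cz_6 = 8.75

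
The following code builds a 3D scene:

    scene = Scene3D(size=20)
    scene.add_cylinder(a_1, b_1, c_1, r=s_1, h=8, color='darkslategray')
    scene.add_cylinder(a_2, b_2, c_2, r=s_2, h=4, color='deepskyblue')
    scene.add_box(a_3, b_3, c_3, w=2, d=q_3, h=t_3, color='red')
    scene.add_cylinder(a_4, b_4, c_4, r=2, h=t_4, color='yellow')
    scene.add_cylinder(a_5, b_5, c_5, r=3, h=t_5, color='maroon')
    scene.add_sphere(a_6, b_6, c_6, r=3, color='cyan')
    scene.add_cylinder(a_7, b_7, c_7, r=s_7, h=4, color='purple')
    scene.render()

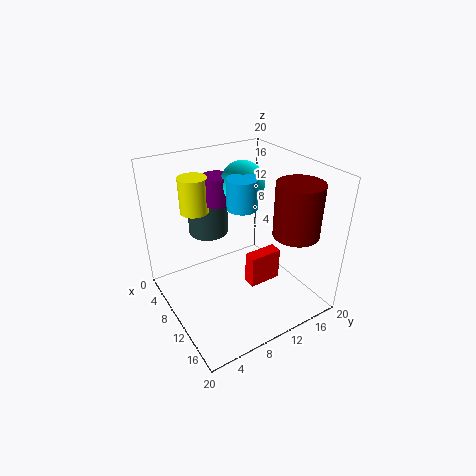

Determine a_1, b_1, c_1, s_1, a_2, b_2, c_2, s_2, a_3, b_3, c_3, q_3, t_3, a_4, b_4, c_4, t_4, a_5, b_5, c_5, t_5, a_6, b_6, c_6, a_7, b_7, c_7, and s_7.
a_1 = 3, b_1 = 9, c_1 = 8, s_1 = 3, a_2 = 11, b_2 = 10, c_2 = 15, s_2 = 2, a_3 = 9, b_3 = 12, c_3 = 1, q_3 = 5, t_3 = 5, a_4 = 5, b_4 = 6, c_4 = 13, t_4 = 5, a_5 = 16, b_5 = 15, c_5 = 12, t_5 = 7, a_6 = 8, b_6 = 12, c_6 = 17, a_7 = 6, b_7 = 9, c_7 = 14, s_7 = 2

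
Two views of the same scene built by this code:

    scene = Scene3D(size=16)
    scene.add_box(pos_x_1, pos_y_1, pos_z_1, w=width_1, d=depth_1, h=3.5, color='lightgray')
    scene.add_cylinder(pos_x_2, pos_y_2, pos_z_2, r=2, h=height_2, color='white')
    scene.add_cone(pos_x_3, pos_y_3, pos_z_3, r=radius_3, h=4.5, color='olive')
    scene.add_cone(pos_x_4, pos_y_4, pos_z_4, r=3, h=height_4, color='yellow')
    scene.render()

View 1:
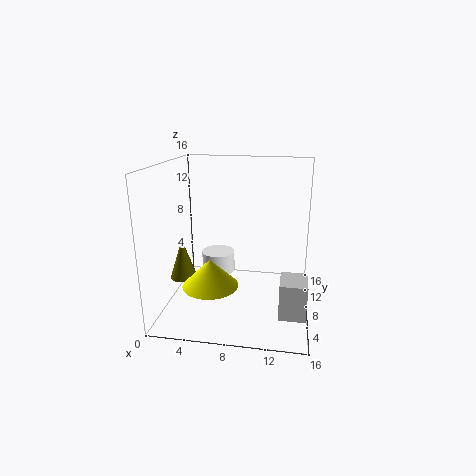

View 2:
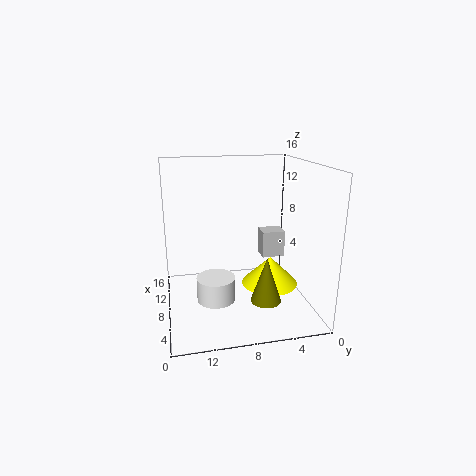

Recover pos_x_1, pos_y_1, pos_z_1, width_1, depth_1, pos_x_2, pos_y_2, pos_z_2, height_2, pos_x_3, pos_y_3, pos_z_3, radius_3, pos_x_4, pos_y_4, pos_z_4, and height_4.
pos_x_1 = 13; pos_y_1 = 0.5; pos_z_1 = 3; width_1 = 2.5; depth_1 = 3; pos_x_2 = 5; pos_y_2 = 11; pos_z_2 = 2.5; height_2 = 2.5; pos_x_3 = 2; pos_y_3 = 6.5; pos_z_3 = 3.5; radius_3 = 1.5; pos_x_4 = 5.5; pos_y_4 = 5; pos_z_4 = 3.5; height_4 = 3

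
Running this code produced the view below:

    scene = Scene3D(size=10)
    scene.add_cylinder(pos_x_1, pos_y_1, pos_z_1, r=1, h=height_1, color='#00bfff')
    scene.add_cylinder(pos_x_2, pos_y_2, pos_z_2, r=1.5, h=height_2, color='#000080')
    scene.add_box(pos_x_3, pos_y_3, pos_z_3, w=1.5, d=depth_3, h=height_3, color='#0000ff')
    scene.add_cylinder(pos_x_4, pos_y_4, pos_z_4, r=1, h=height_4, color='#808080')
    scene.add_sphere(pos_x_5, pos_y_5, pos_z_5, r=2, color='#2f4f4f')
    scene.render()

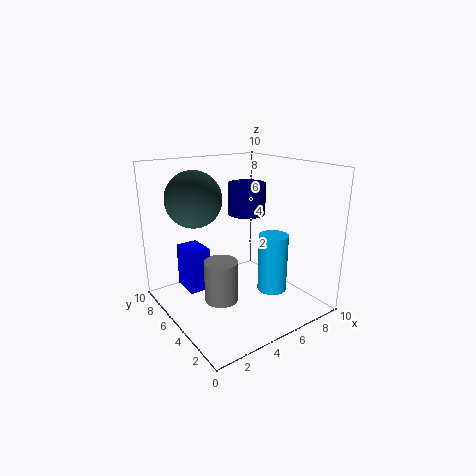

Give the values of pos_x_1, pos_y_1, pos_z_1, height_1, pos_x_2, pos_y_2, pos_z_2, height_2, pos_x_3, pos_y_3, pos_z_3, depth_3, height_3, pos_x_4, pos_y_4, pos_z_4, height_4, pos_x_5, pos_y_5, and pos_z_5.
pos_x_1 = 6.5; pos_y_1 = 3; pos_z_1 = 1.5; height_1 = 4; pos_x_2 = 8; pos_y_2 = 8; pos_z_2 = 5.5; height_2 = 2.5; pos_x_3 = 1.5; pos_y_3 = 5.5; pos_z_3 = 1.5; depth_3 = 2; height_3 = 3; pos_x_4 = 2; pos_y_4 = 2.5; pos_z_4 = 2.5; height_4 = 2.5; pos_x_5 = 3; pos_y_5 = 7.5; pos_z_5 = 7.5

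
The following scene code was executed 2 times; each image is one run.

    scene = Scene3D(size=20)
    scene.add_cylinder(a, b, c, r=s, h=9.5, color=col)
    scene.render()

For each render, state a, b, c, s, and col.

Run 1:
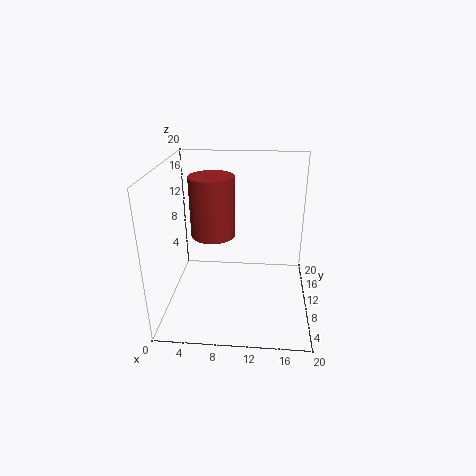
a = 5.5
b = 16
c = 7.5
s = 3.5
col = 'brown'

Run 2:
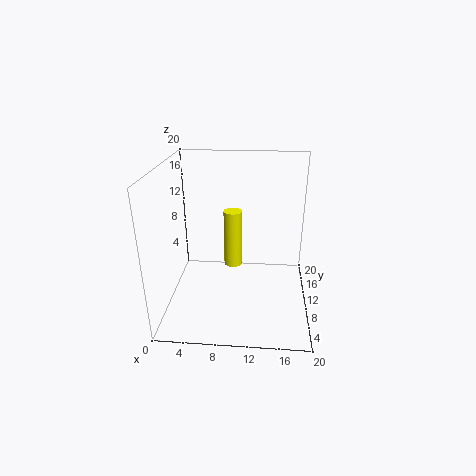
a = 8.5
b = 17.5
c = 1.5
s = 1.5
col = 'yellow'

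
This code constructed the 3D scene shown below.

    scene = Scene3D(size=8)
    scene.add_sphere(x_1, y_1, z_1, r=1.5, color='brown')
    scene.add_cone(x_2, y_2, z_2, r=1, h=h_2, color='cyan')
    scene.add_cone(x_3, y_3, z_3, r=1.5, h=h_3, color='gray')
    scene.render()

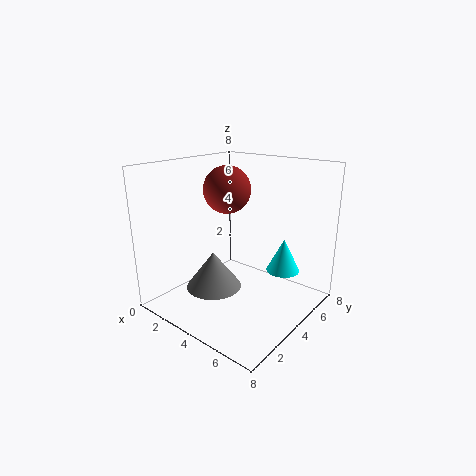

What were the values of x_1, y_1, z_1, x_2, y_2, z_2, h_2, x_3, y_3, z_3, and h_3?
x_1 = 1.5
y_1 = 6
z_1 = 6
x_2 = 5.5
y_2 = 6.5
z_2 = 1.5
h_2 = 2
x_3 = 3.5
y_3 = 2.5
z_3 = 1.5
h_3 = 2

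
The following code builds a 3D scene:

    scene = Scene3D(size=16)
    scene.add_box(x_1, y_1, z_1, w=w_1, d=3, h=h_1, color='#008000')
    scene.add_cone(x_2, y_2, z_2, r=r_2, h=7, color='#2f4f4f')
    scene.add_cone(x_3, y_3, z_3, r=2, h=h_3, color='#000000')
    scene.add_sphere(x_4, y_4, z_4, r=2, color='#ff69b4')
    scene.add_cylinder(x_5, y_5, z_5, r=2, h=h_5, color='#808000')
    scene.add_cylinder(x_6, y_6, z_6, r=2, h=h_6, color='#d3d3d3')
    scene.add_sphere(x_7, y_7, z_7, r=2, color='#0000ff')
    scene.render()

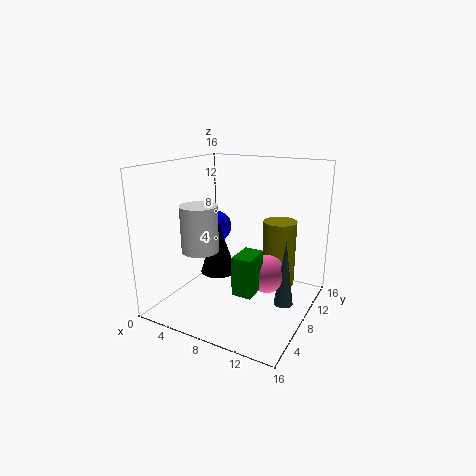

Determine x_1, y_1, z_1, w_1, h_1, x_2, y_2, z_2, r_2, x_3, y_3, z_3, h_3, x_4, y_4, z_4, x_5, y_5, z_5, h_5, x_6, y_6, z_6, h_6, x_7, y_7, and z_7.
x_1 = 10; y_1 = 3; z_1 = 4; w_1 = 2; h_1 = 4; x_2 = 14; y_2 = 7; z_2 = 2; r_2 = 1; x_3 = 6; y_3 = 7; z_3 = 4; h_3 = 6; x_4 = 12; y_4 = 7; z_4 = 5; x_5 = 11; y_5 = 13; z_5 = 1; h_5 = 8; x_6 = 5; y_6 = 5; z_6 = 7; h_6 = 5; x_7 = 2; y_7 = 13; z_7 = 7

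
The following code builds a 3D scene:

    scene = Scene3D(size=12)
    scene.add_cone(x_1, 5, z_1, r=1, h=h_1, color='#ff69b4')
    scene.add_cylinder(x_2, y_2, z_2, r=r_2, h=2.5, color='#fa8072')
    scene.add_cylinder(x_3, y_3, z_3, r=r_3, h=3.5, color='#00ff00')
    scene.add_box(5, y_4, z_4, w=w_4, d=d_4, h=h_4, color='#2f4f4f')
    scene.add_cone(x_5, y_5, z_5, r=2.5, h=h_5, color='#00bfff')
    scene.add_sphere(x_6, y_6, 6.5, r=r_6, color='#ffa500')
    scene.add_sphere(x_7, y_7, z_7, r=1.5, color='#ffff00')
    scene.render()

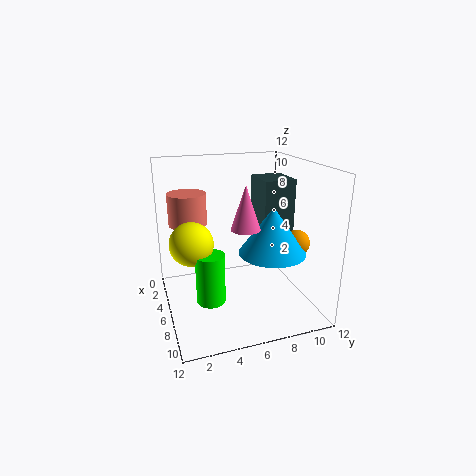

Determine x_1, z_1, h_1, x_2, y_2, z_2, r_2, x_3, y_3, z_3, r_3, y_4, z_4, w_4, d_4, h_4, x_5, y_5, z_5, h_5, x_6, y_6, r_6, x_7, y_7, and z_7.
x_1 = 10.5; z_1 = 8.5; h_1 = 3; x_2 = 5.5; y_2 = 2; z_2 = 7.5; r_2 = 1.5; x_3 = 10.5; y_3 = 2.5; z_3 = 3.5; r_3 = 1; y_4 = 7.5; z_4 = 6; w_4 = 3; d_4 = 2.5; h_4 = 5; x_5 = 9.5; y_5 = 7.5; z_5 = 6; h_5 = 3.5; x_6 = 9.5; y_6 = 9.5; r_6 = 1; x_7 = 9.5; y_7 = 1.5; z_7 = 7.5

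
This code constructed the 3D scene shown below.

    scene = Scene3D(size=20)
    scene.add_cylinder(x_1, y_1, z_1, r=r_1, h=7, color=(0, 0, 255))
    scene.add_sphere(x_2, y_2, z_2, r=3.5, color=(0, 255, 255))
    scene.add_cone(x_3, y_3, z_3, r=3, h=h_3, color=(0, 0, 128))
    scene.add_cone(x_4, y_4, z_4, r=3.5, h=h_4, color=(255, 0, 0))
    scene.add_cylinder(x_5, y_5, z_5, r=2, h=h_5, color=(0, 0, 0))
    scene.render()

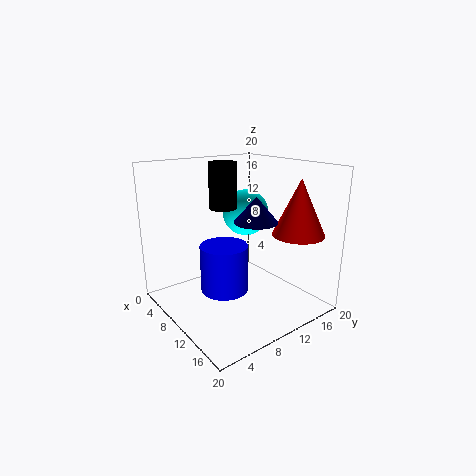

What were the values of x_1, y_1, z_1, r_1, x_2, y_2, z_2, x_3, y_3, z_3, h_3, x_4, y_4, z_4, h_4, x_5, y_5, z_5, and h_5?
x_1 = 8, y_1 = 9, z_1 = 1.5, r_1 = 3.5, x_2 = 6, y_2 = 14.5, z_2 = 12, x_3 = 12, y_3 = 11.5, z_3 = 12.5, h_3 = 3.5, x_4 = 16, y_4 = 15.5, z_4 = 11, h_4 = 7.5, x_5 = 6.5, y_5 = 10, z_5 = 13.5, h_5 = 6.5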